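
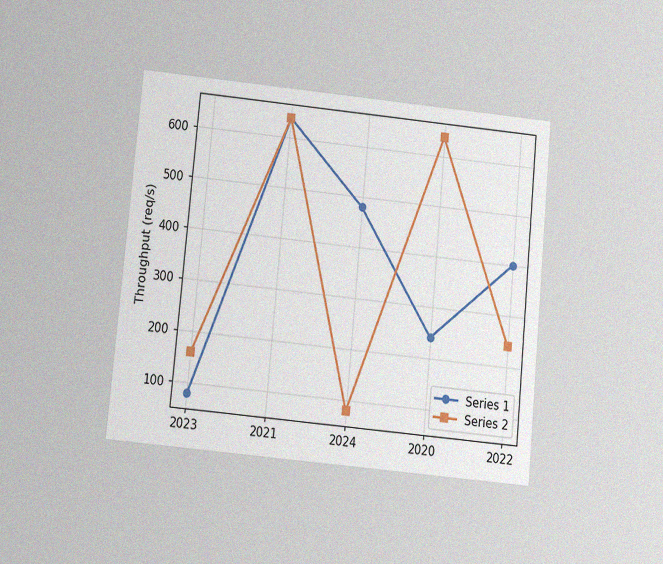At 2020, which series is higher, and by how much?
The chart is tilted about 5° clockwise and viewed slightly from below, with some photo noise. At 2020, Series 2 sits above the other line by 400req/s.

Series 2, by 400req/s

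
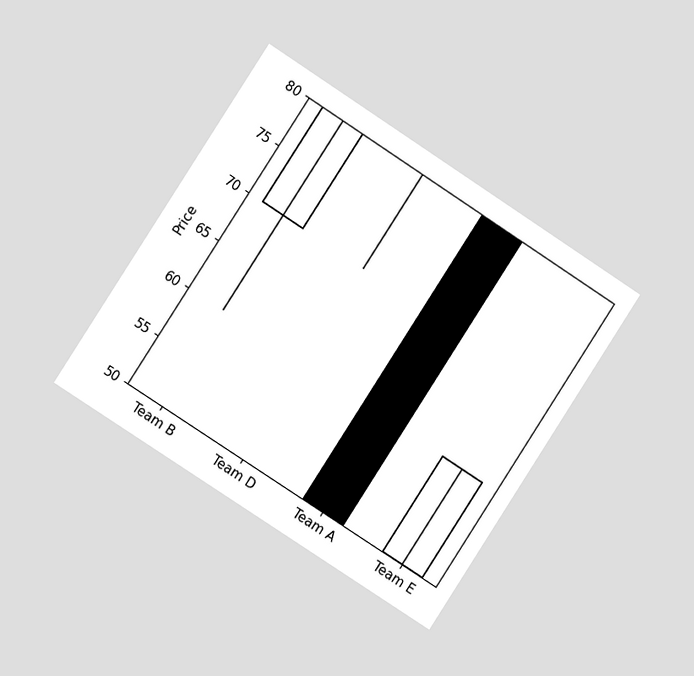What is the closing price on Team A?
50

The chart is tilted about 33° clockwise and viewed at a slight angle. The Team A candle closes at 50.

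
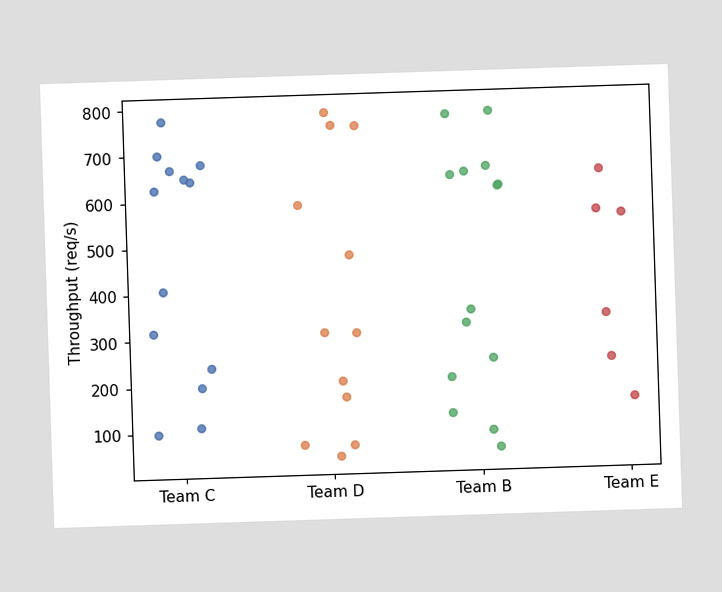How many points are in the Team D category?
Counting the markers in the Team D column gives 12.

12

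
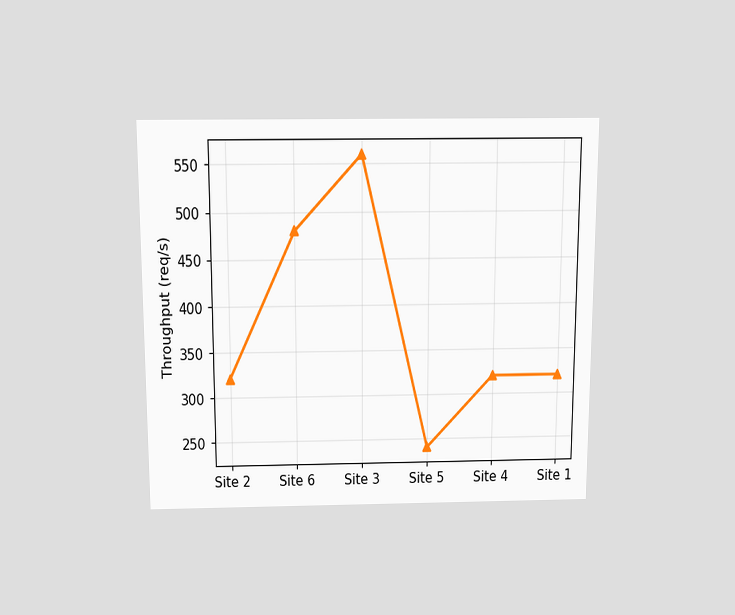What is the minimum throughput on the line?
The chart is viewed slightly from above. The lowest point is at Site 5, and reading across to the y-axis gives 240req/s.

240req/s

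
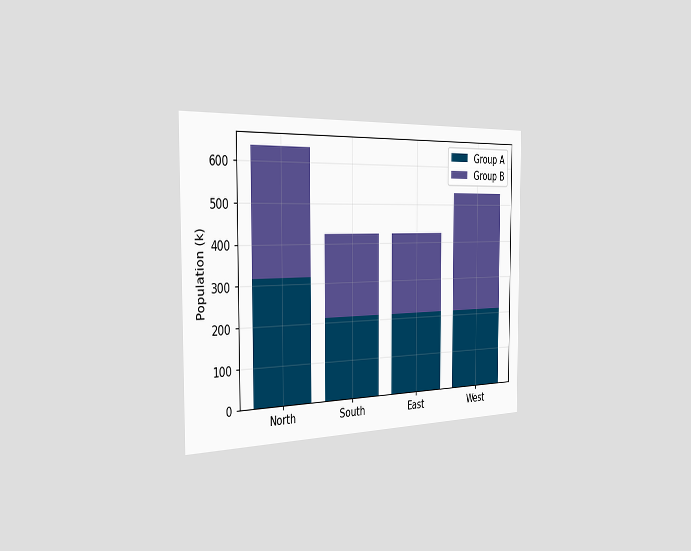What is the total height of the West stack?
The chart is viewed slightly from the left. The West stack's top reaches 530k on the y-axis.

530k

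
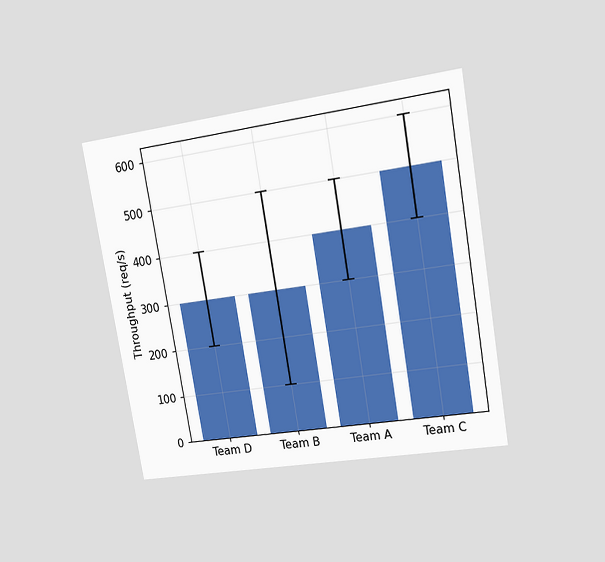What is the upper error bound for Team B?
The chart is tilted about 10° counter-clockwise and viewed at a slight angle. The Team B bar's upper whisker reaches 500req/s.

500req/s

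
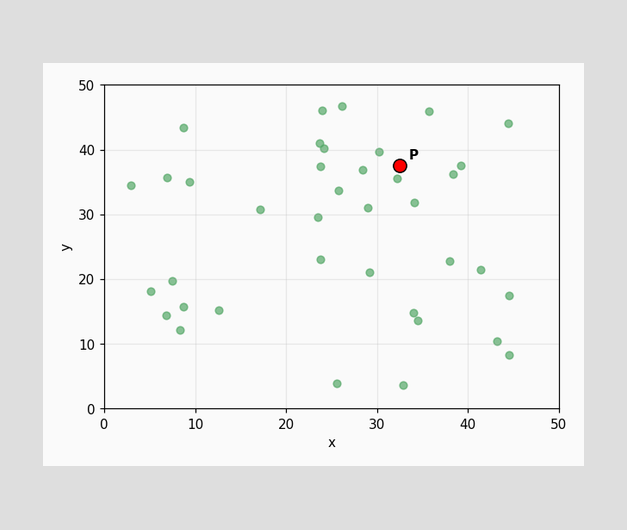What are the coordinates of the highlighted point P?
Following the gridlines from P to each axis, P sits at (32.5, 37.5).

(32.5, 37.5)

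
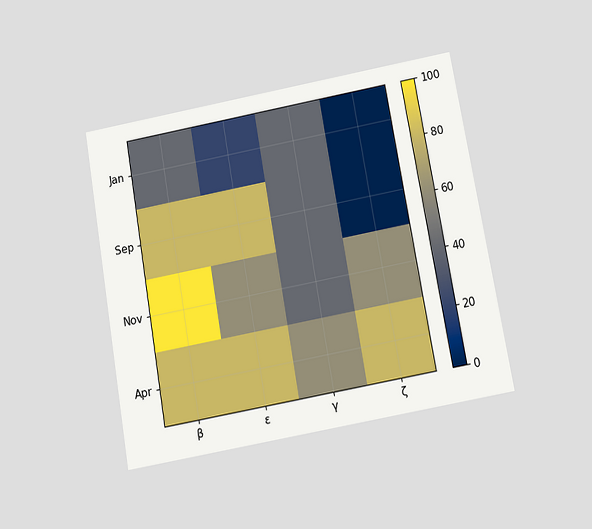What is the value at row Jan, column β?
The chart is tilted about 10° counter-clockwise and viewed slightly from below. Matching cell (Jan, β) against the colorbar gives 40.

40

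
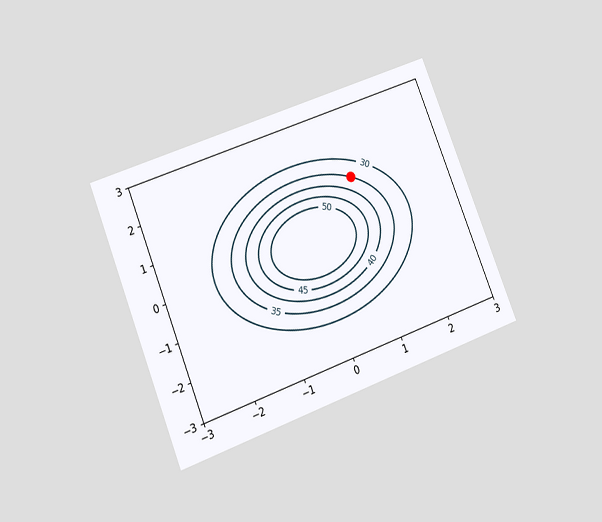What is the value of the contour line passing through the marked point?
The chart is tilted about 22° counter-clockwise and viewed at a slight angle. The marked point sits on the contour labelled 35.

35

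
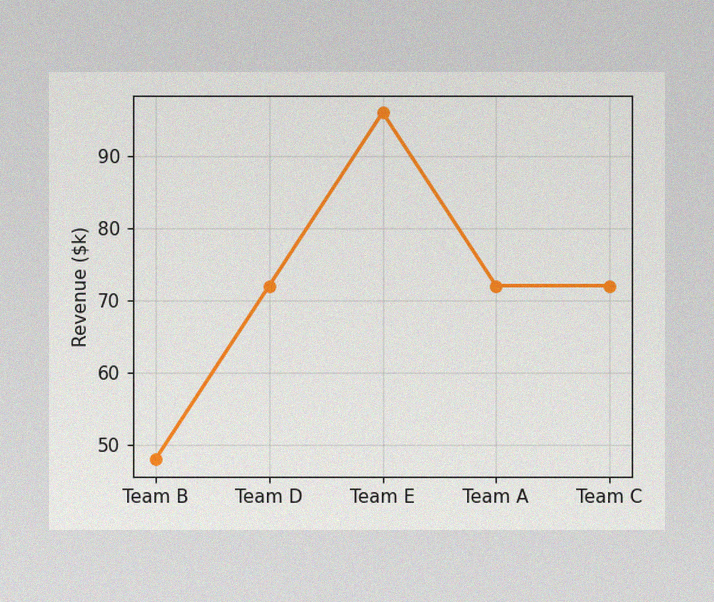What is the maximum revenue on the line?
$96k

The image has some photo noise and uneven lighting. The highest point is at Team E, and reading across to the y-axis gives $96k.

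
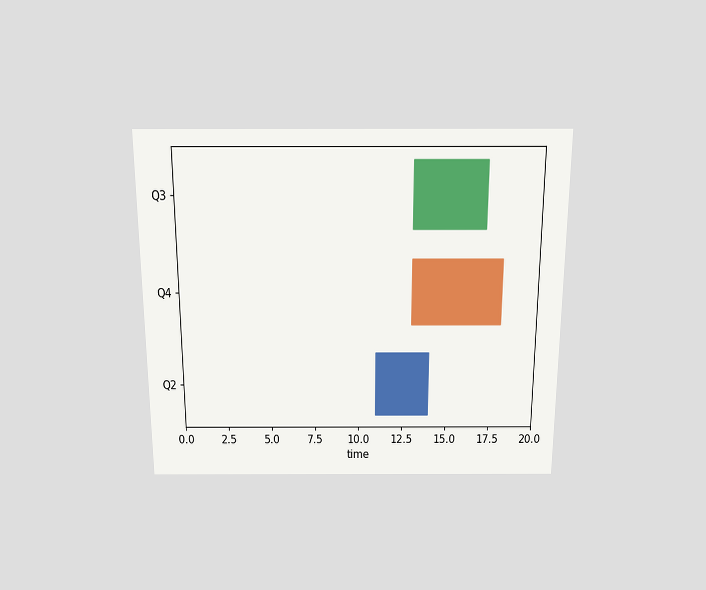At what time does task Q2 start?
11

The chart is viewed slightly from above. The Q2 bar begins at t=11.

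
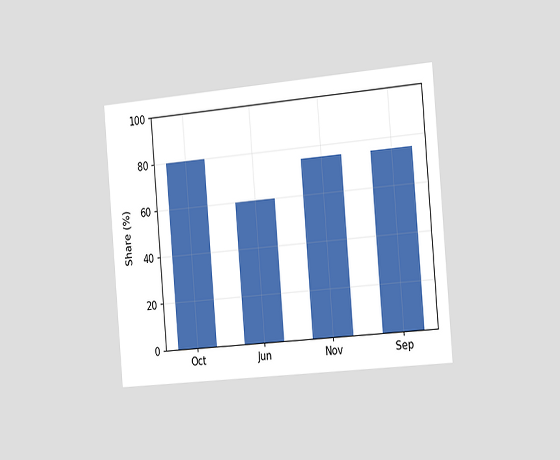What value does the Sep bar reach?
75%

The chart is tilted about 5° counter-clockwise and viewed slightly from the right. Reading along the chart's y-axis, the Sep bar reaches 75%.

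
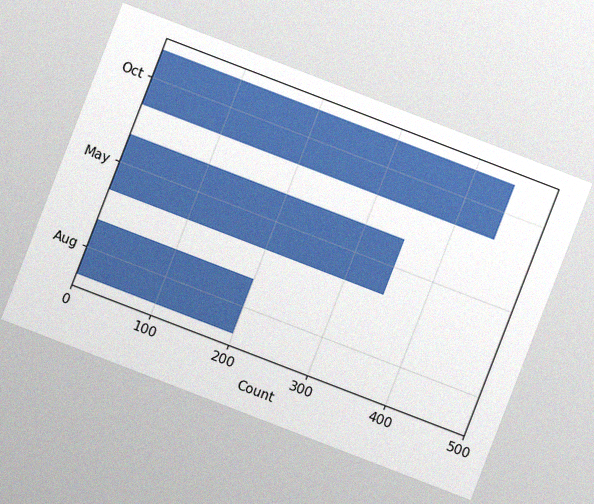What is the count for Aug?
The chart is tilted about 21° clockwise, with some photo noise. Reading along the chart's x-axis, the Aug bar reaches 200.

200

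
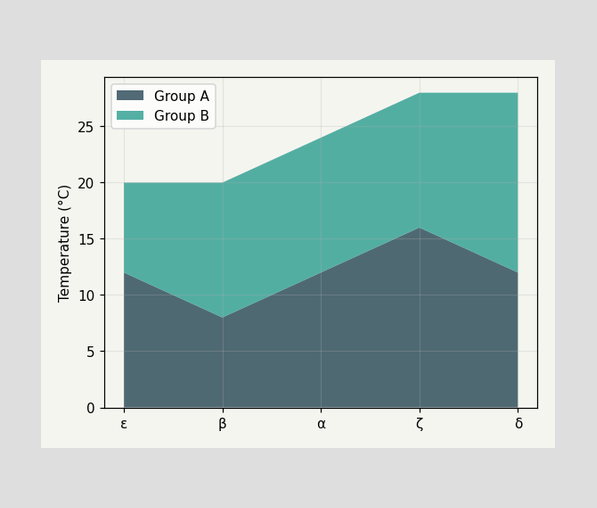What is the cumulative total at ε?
20°C

The stacked total at ε reaches 20°C.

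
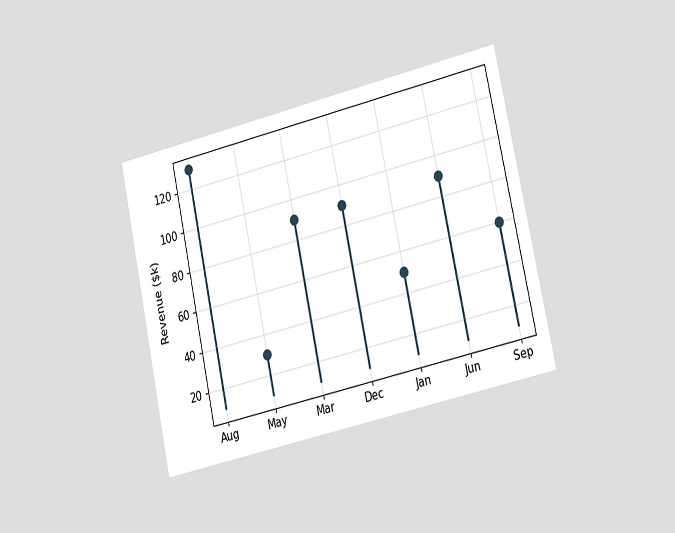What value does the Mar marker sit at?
The chart is tilted about 12° counter-clockwise and viewed slightly from the right. The Mar marker sits at $90k.

$90k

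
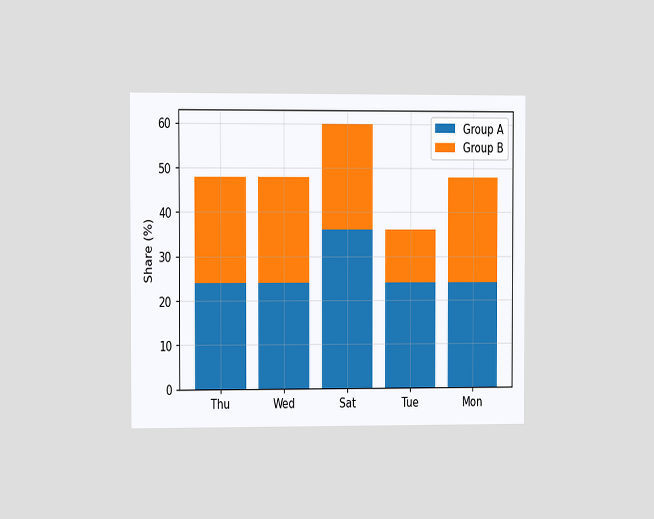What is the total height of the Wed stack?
48%

The chart is viewed slightly from the left. The Wed stack's top reaches 48% on the y-axis.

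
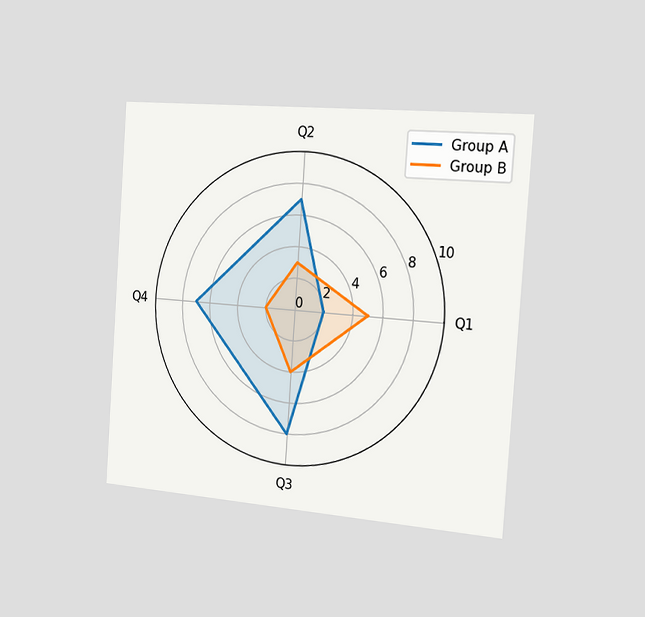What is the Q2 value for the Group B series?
3

The chart is tilted about 4° clockwise and viewed slightly from the right. On the Q2 axis, Group B reaches 3.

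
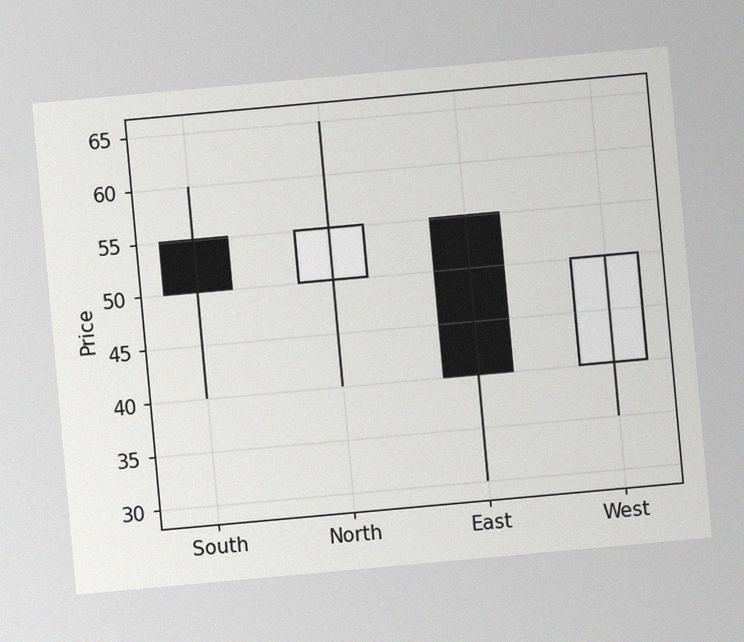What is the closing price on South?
50

The chart is tilted about 5° counter-clockwise, with some photo noise. The South candle closes at 50.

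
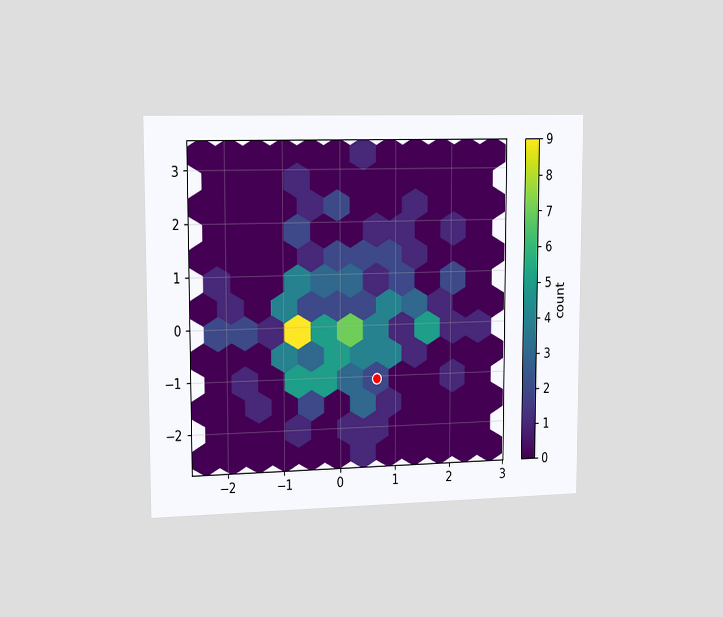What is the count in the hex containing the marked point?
The chart is viewed slightly from the left. The marked hex reads 2 on the colorbar.

2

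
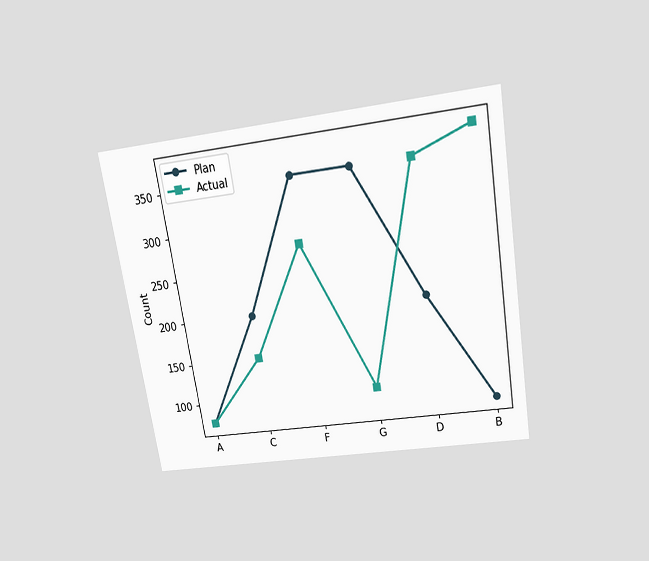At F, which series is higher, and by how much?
Plan, by 75

The chart is tilted about 9° counter-clockwise and viewed slightly from above. At F, Plan sits above the other line by 75.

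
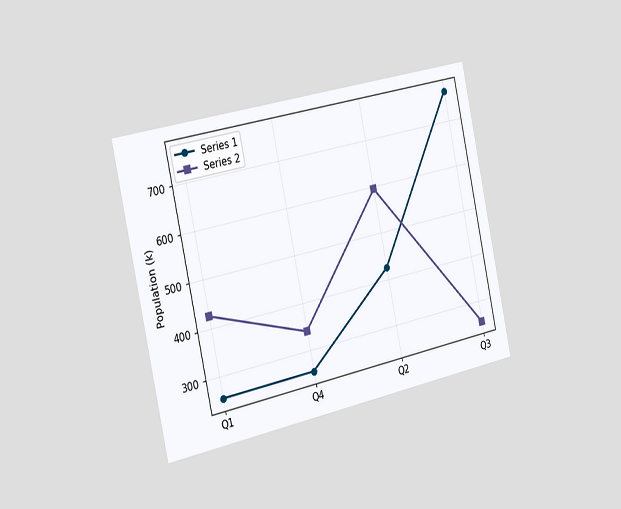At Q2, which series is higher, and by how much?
The chart is tilted about 12° counter-clockwise and viewed slightly from the left. At Q2, Series 2 sits above the other line by 170k.

Series 2, by 170k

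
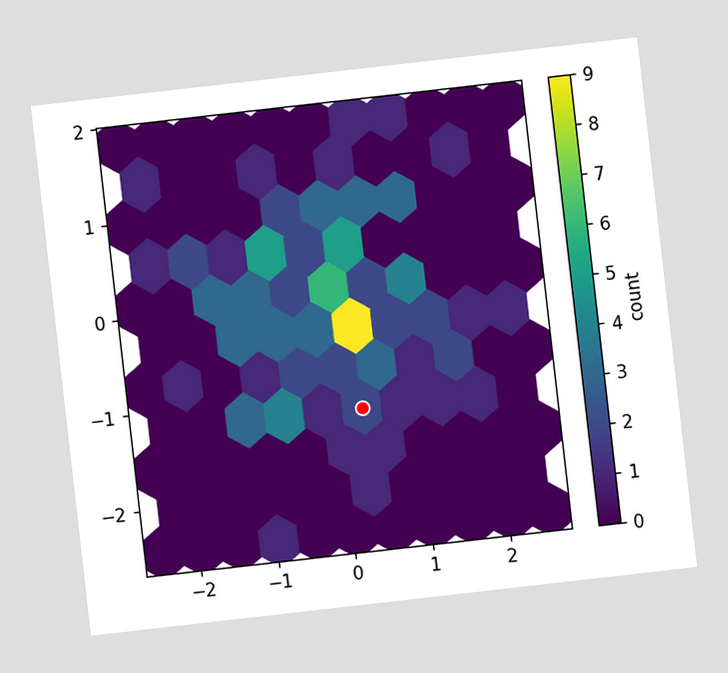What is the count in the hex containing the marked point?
2

The chart is tilted about 6° counter-clockwise. The marked hex reads 2 on the colorbar.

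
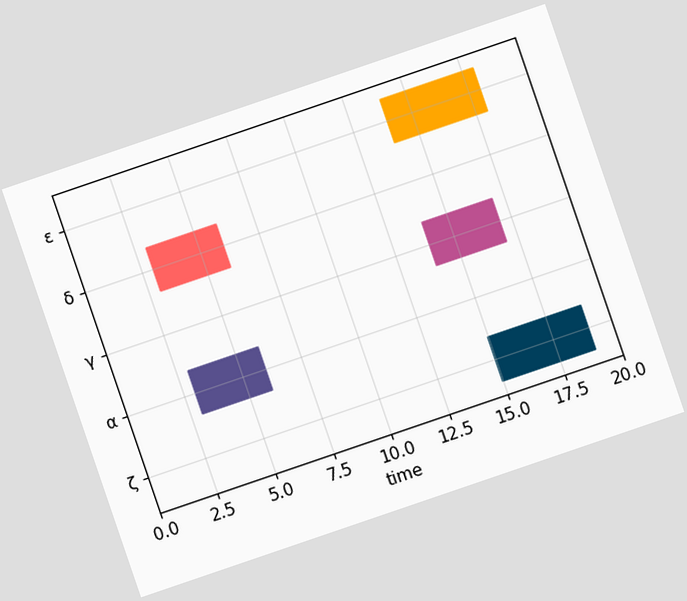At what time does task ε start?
The chart is tilted about 19° counter-clockwise. The ε bar begins at t=14.

14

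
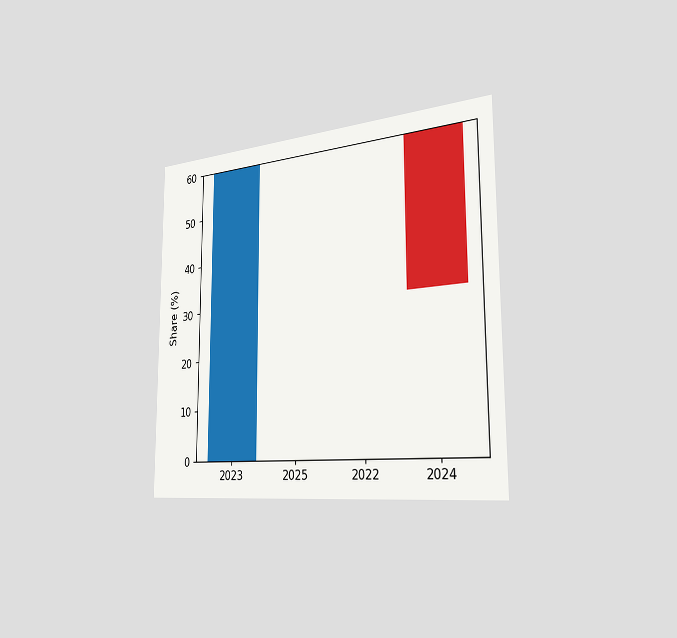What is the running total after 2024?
The chart is viewed slightly from the right. After 2024 the running total reaches 30%.

30%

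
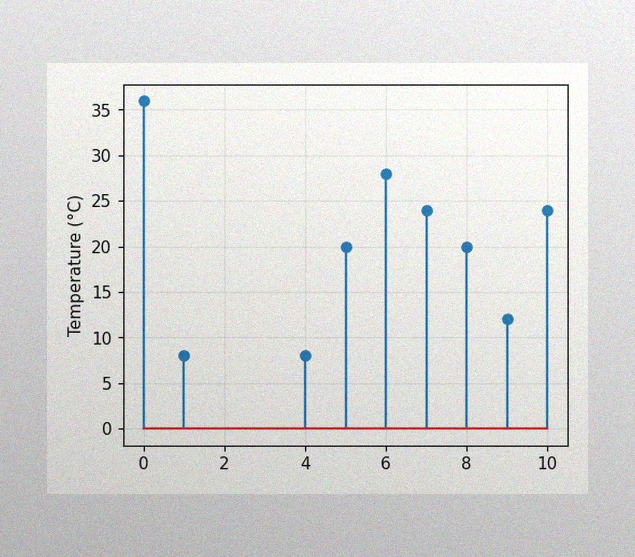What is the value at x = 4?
The image has some photo noise and uneven lighting. The stem at x=4 reaches 8°C.

8°C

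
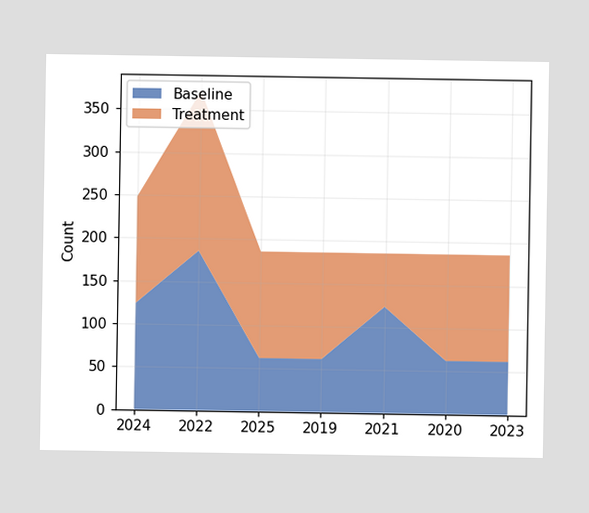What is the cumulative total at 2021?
186

The stacked total at 2021 reaches 186.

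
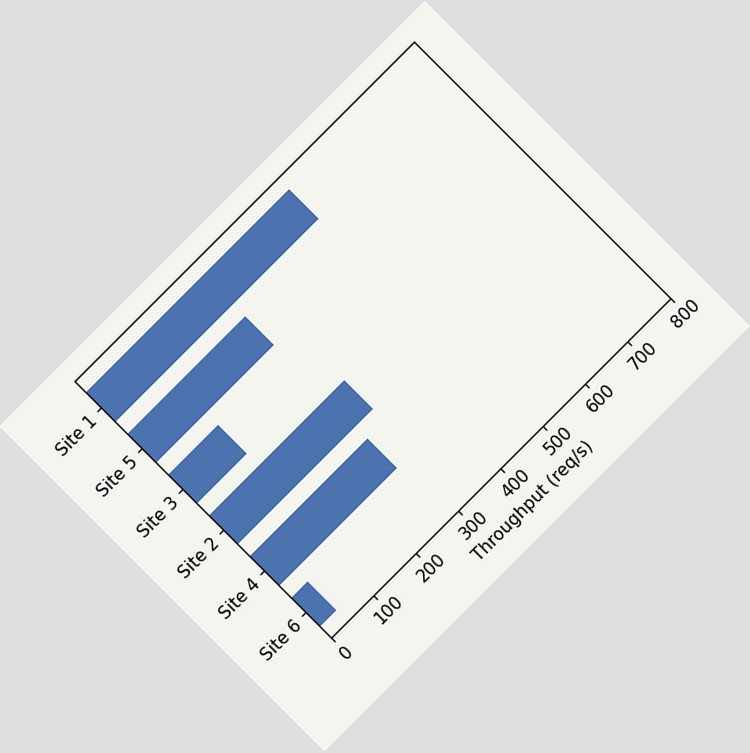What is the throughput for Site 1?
The chart is tilted about 45° counter-clockwise. Reading along the chart's x-axis, the Site 1 bar reaches 480req/s.

480req/s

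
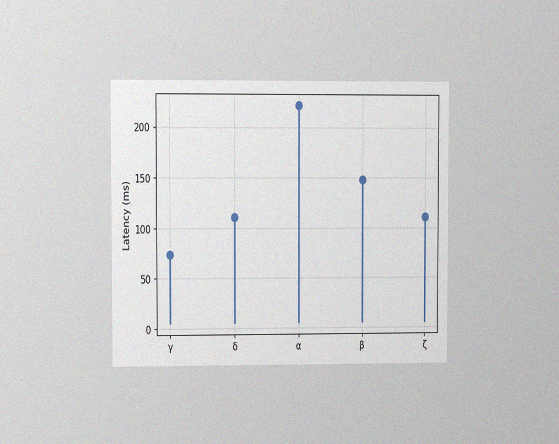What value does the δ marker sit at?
The chart is viewed at a slight angle, with some photo noise. The δ marker sits at 111ms.

111ms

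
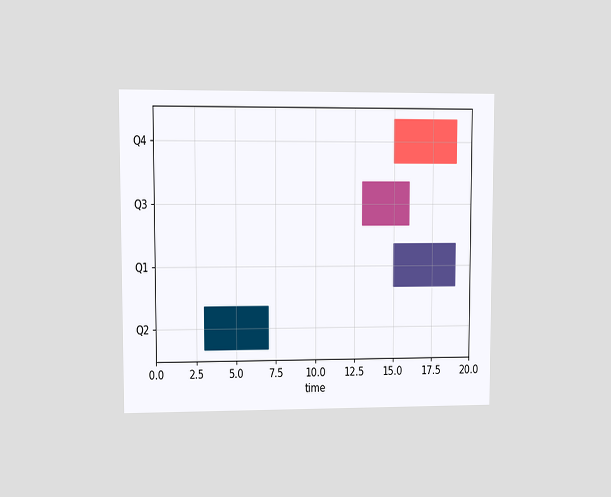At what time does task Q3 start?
The chart is viewed at a slight angle. The Q3 bar begins at t=13.

13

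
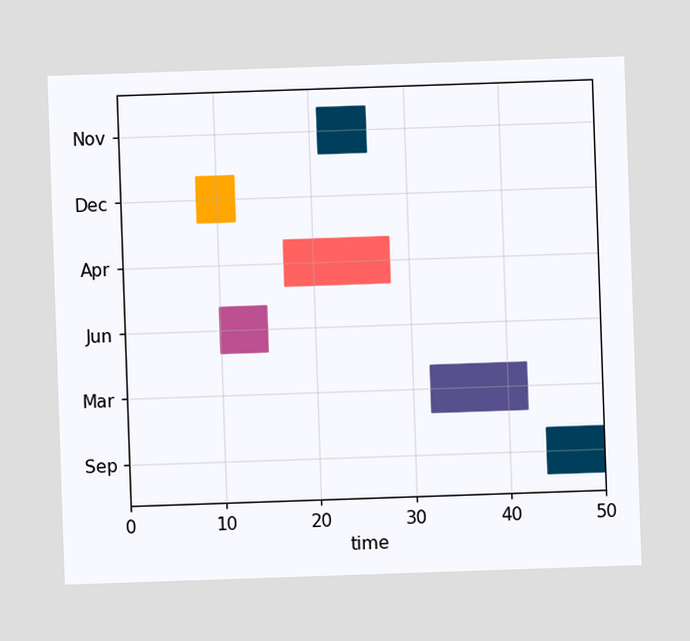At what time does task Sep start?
The Sep bar begins at t=44.

44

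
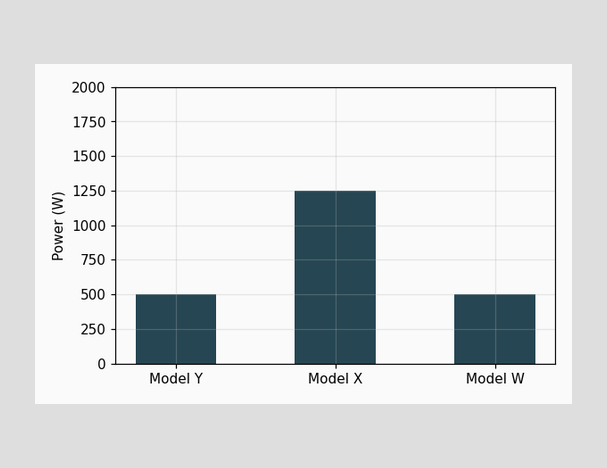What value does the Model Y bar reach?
500W

Reading along the chart's y-axis, the Model Y bar reaches 500W.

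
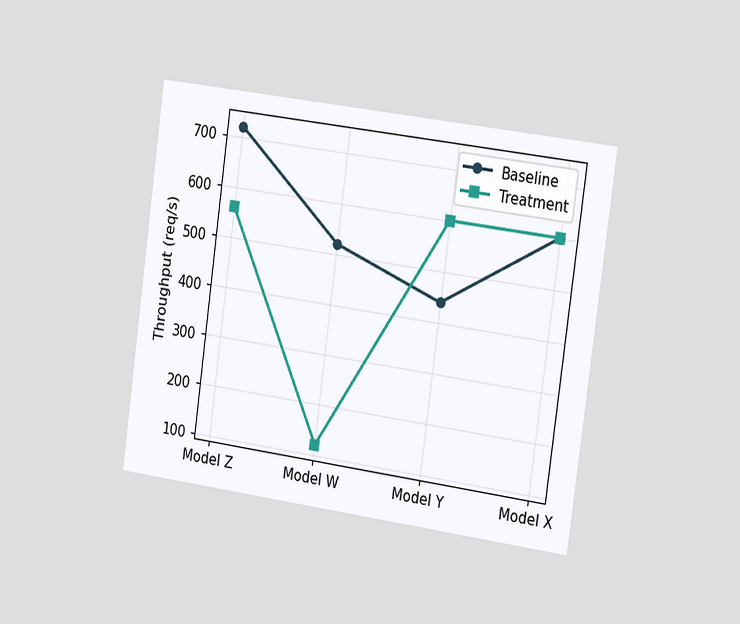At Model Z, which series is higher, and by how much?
The chart is tilted about 8° clockwise and viewed slightly from the right. At Model Z, Baseline sits above the other line by 160req/s.

Baseline, by 160req/s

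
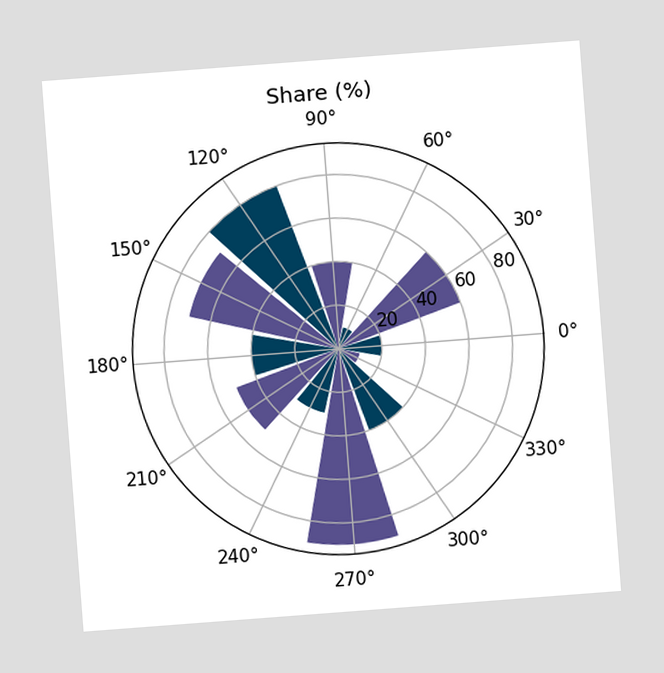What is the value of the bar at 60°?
The chart is tilted about 4° counter-clockwise. The bar at 60° reaches 10% on the radial axis.

10%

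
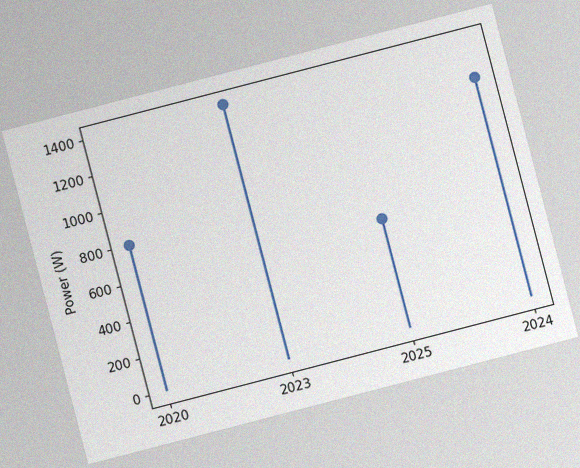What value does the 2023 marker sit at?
The chart is tilted about 15° counter-clockwise, with some photo noise. The 2023 marker sits at 1400W.

1400W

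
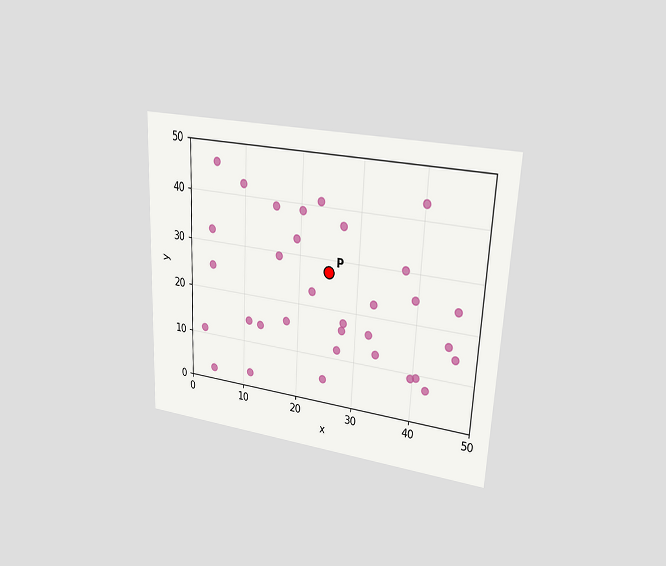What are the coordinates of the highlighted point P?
(25, 27.5)

The chart is tilted about 3° clockwise and viewed at a slight angle. Following the gridlines from P to each axis, P sits at (25, 27.5).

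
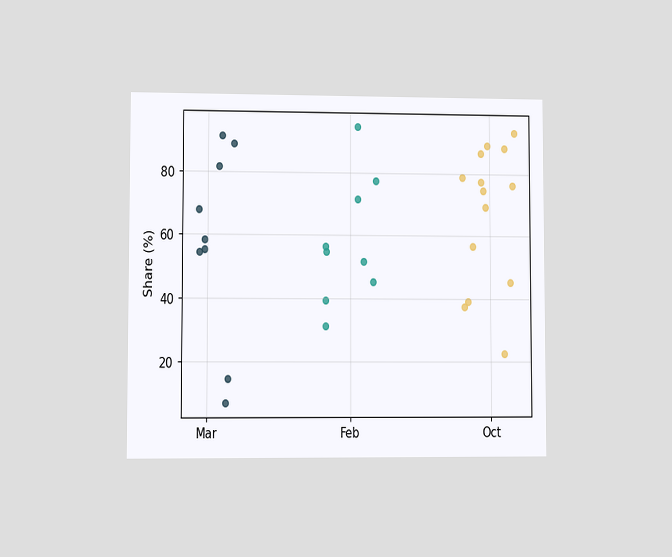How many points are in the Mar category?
The chart is viewed at a slight angle. Counting the markers in the Mar column gives 9.

9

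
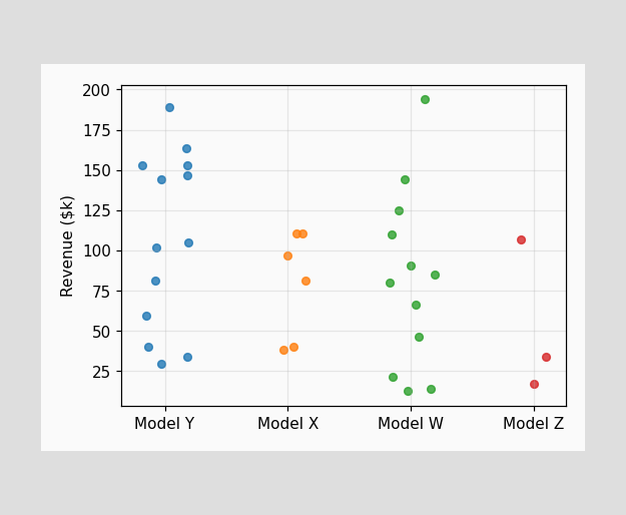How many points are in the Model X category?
6

Counting the markers in the Model X column gives 6.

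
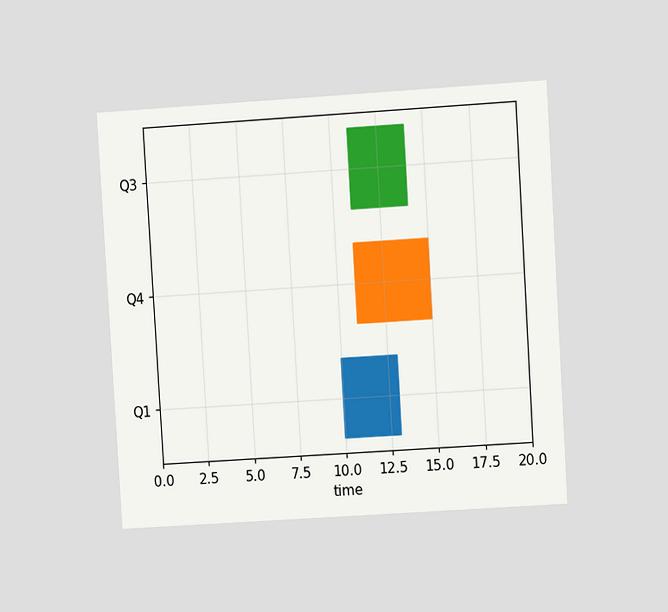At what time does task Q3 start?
11

The chart is tilted about 3° counter-clockwise and viewed at a slight angle. The Q3 bar begins at t=11.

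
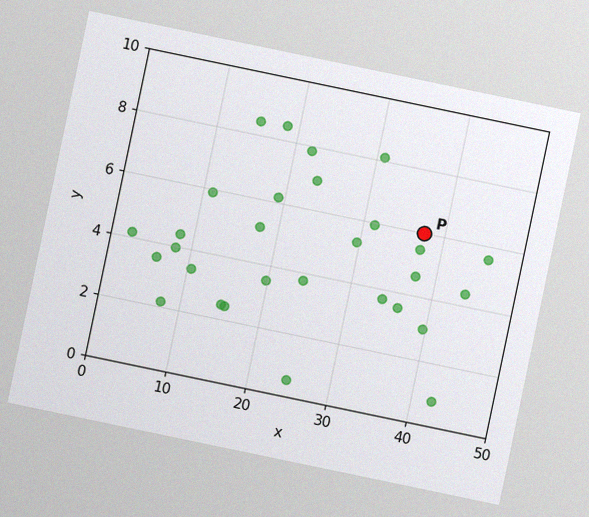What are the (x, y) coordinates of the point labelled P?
The chart is tilted about 12° clockwise, with some photo noise. Following the gridlines from P to each axis, P sits at (37.5, 6).

(37.5, 6)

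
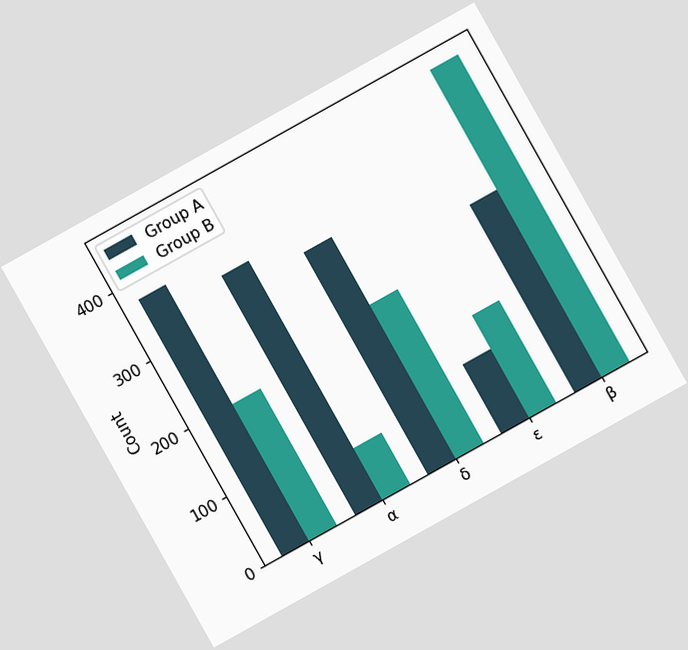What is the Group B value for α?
The chart is tilted about 29° counter-clockwise. The Group B bar at α reaches 75 on the y-axis.

75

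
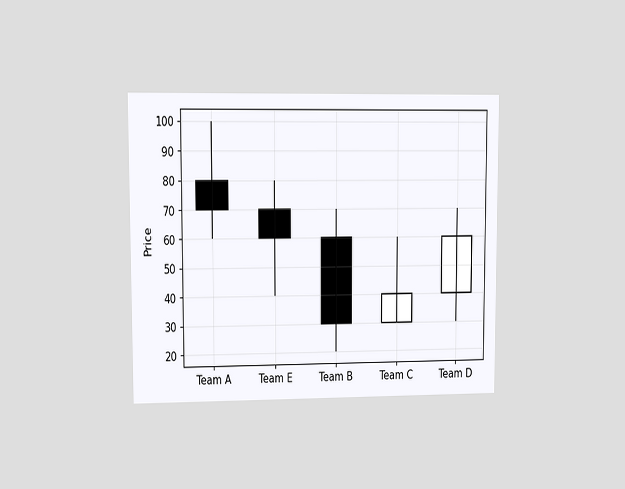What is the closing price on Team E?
60

The chart is viewed at a slight angle. The Team E candle closes at 60.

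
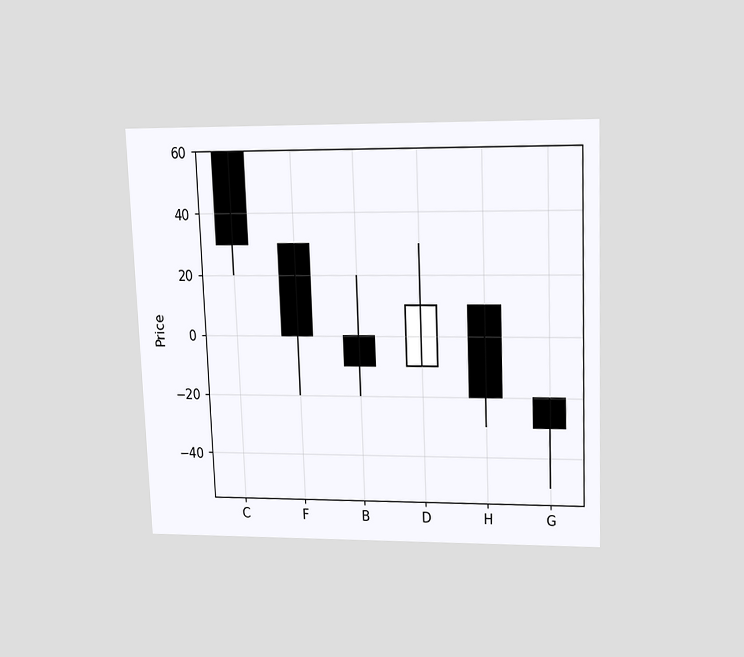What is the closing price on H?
-20

The chart is tilted about 2° counter-clockwise and viewed slightly from above. The H candle closes at -20.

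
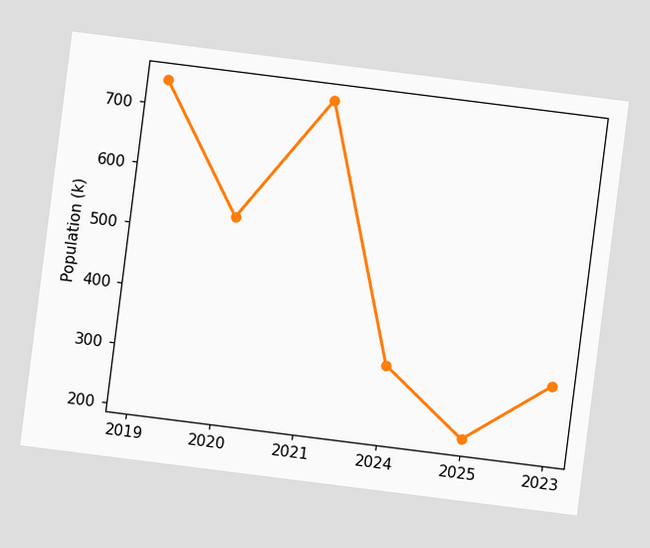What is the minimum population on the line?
The chart is tilted about 7° clockwise. The lowest point is at 2025, and reading across to the y-axis gives 212k.

212k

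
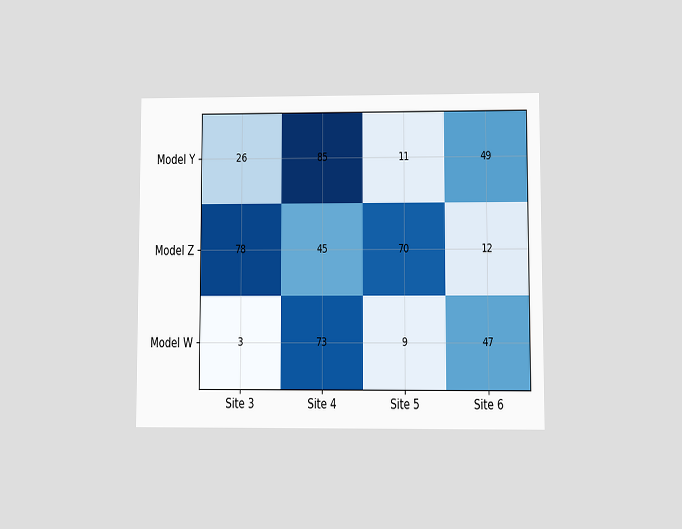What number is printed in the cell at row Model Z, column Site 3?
78

The chart is viewed at a slight angle. The (Model Z, Site 3) cell reads 78.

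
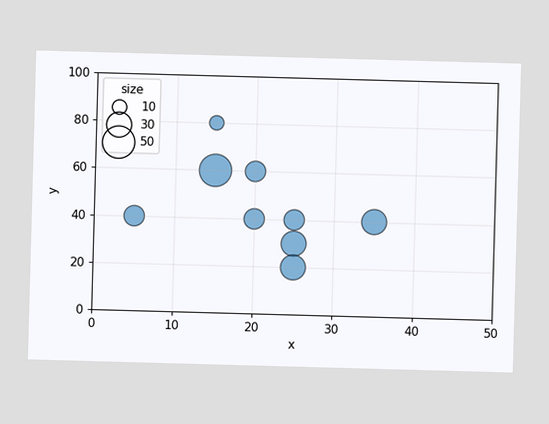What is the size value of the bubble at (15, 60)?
Matching the bubble at (15, 60) against the size legend gives 50.

50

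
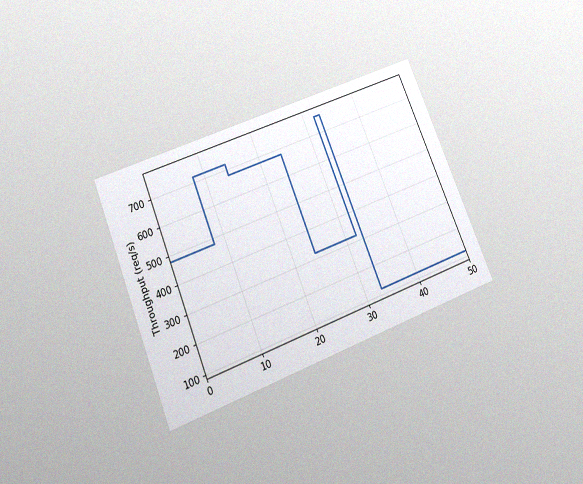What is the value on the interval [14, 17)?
680req/s

The chart is tilted about 22° counter-clockwise and viewed slightly from below, with some photo noise. On [14, 17) the step sits at 680req/s.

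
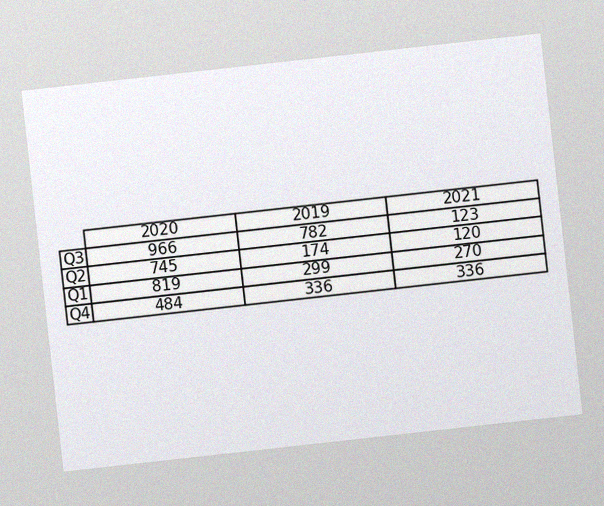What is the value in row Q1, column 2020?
The chart is tilted about 6° counter-clockwise, with some photo noise. The (Q1, 2020) cell reads 819.

819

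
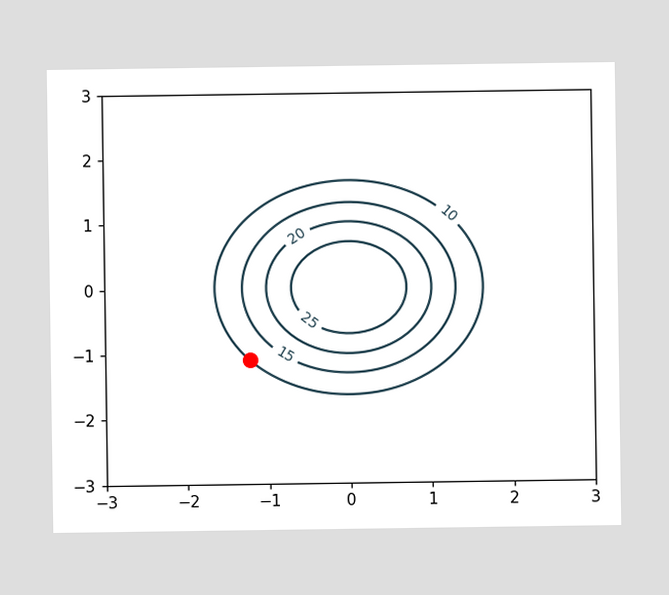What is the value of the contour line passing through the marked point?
10

The marked point sits on the contour labelled 10.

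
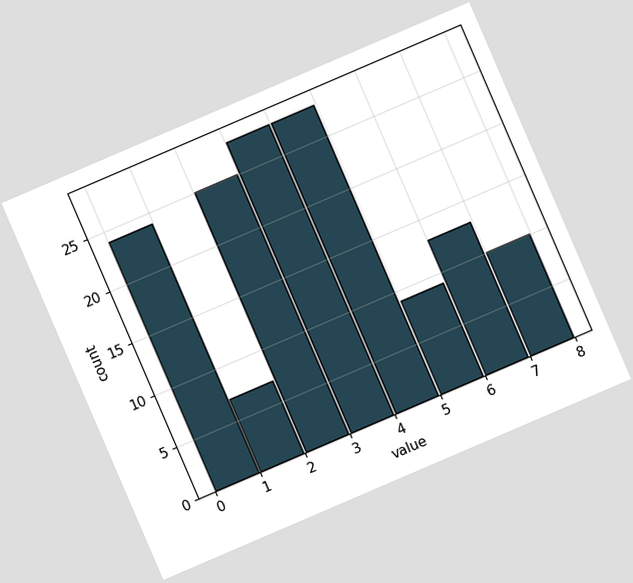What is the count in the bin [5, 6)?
The chart is tilted about 23° counter-clockwise. The [5, 6) bin has height 9.

9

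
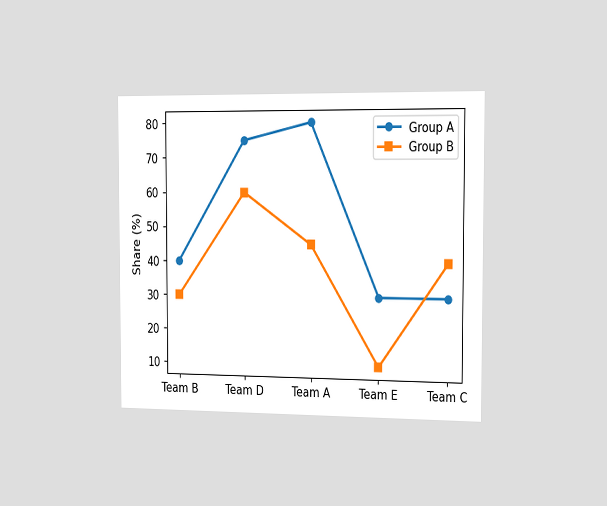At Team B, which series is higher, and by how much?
Group A, by 10%

The chart is viewed slightly from the right. At Team B, Group A sits above the other line by 10%.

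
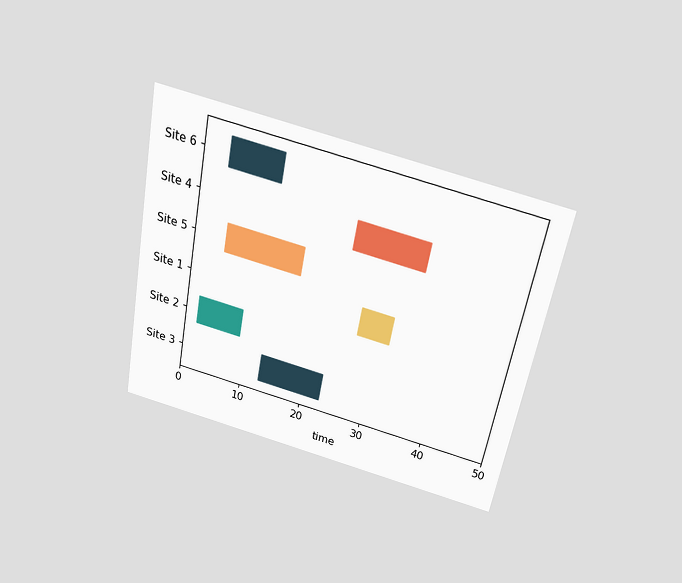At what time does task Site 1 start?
The chart is tilted about 11° clockwise and viewed slightly from above. The Site 1 bar begins at t=27.

27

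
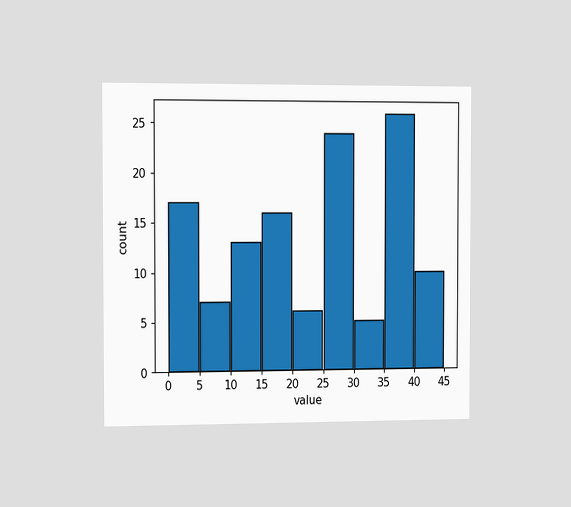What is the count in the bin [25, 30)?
24

The chart is viewed slightly from the left. The [25, 30) bin has height 24.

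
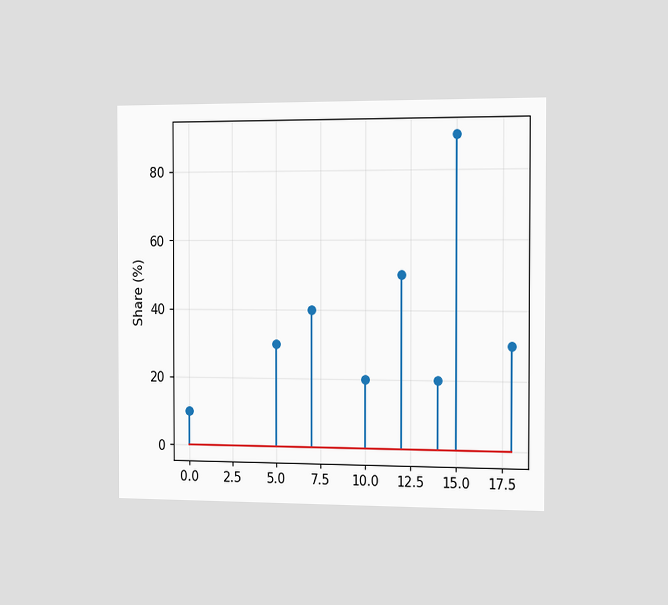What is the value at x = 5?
The chart is viewed slightly from the right. The stem at x=5 reaches 30%.

30%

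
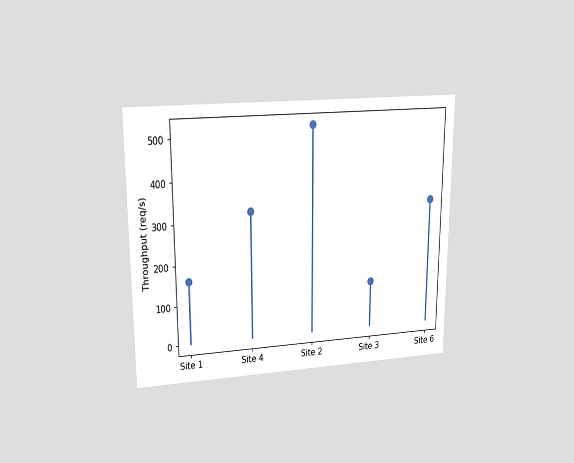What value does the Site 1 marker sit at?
160req/s

The chart is viewed at a slight angle. The Site 1 marker sits at 160req/s.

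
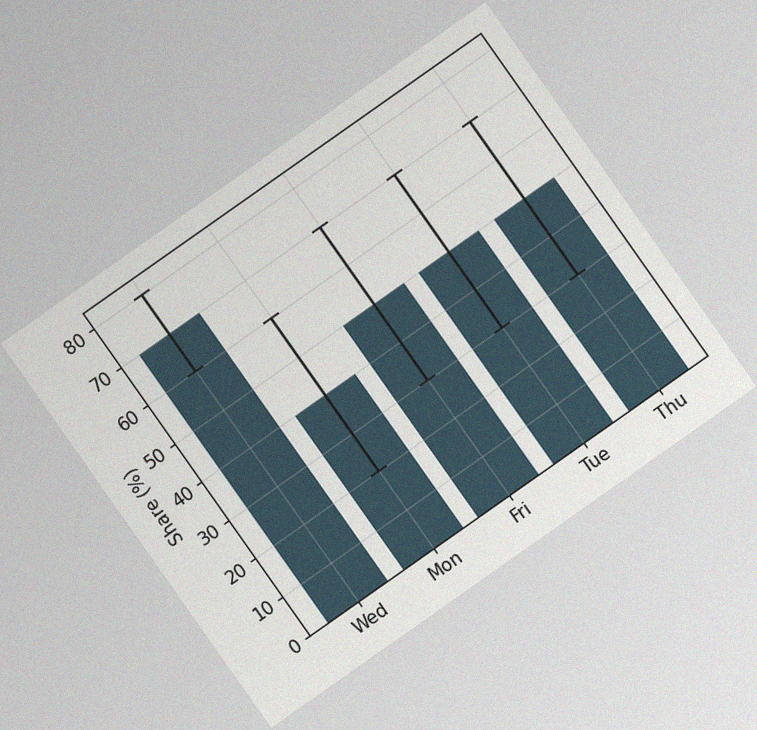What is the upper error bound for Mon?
The chart is tilted about 35° counter-clockwise, with some photo noise. The Mon bar's upper whisker reaches 60%.

60%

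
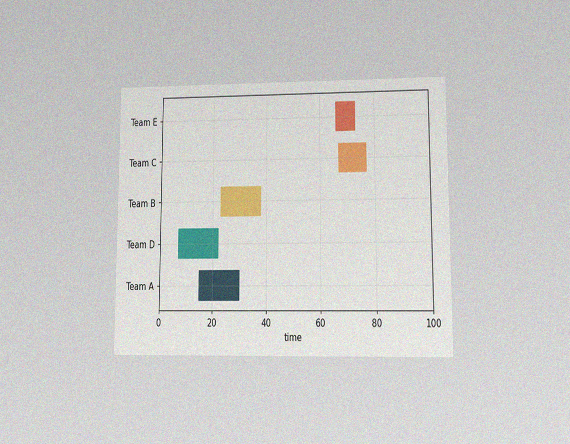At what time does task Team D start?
The chart is viewed at a slight angle, with some photo noise. The Team D bar begins at t=7.

7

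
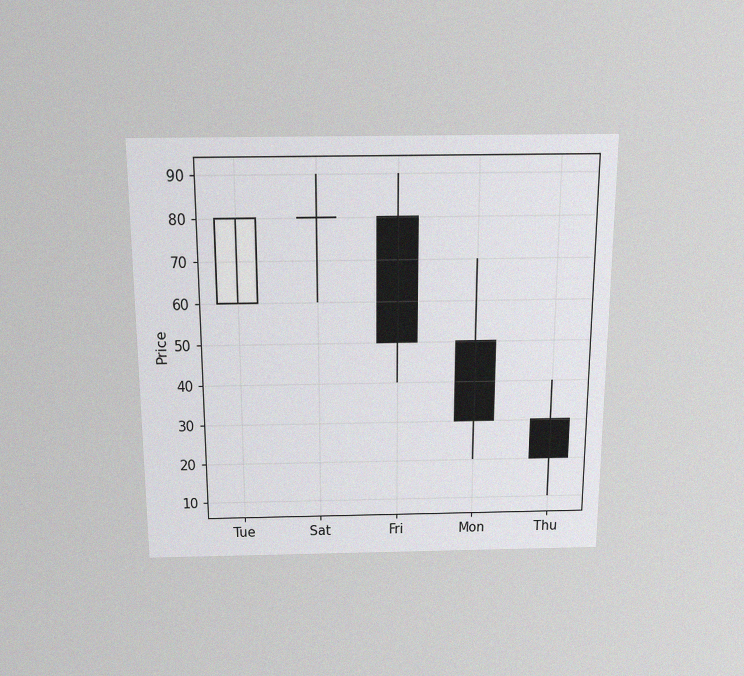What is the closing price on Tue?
80

The chart is viewed slightly from above, with some photo noise. The Tue candle closes at 80.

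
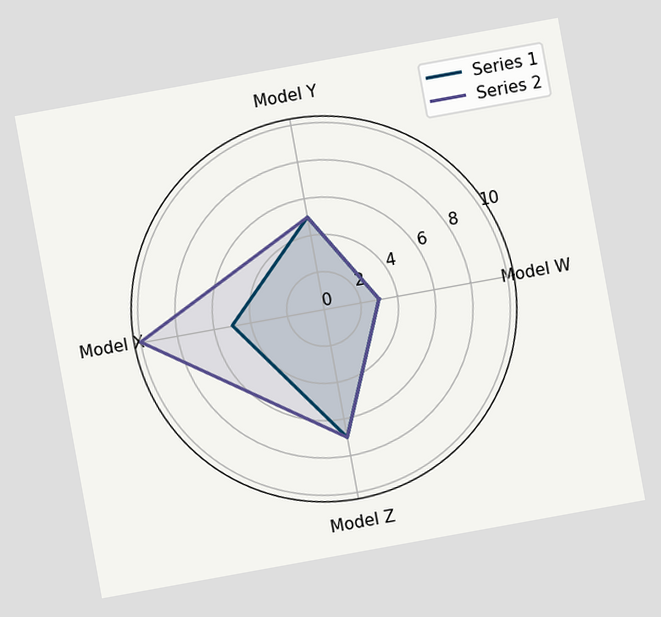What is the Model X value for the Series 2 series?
The chart is tilted about 10° counter-clockwise. On the Model X axis, Series 2 reaches 10.

10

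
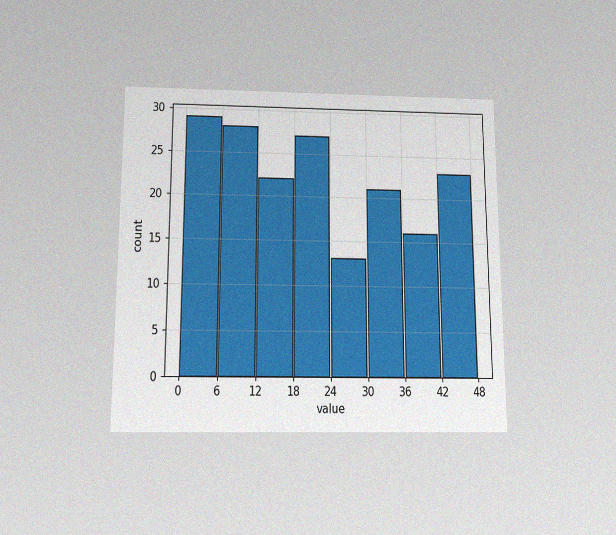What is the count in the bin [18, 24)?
27

The chart is viewed slightly from below, with some photo noise. The [18, 24) bin has height 27.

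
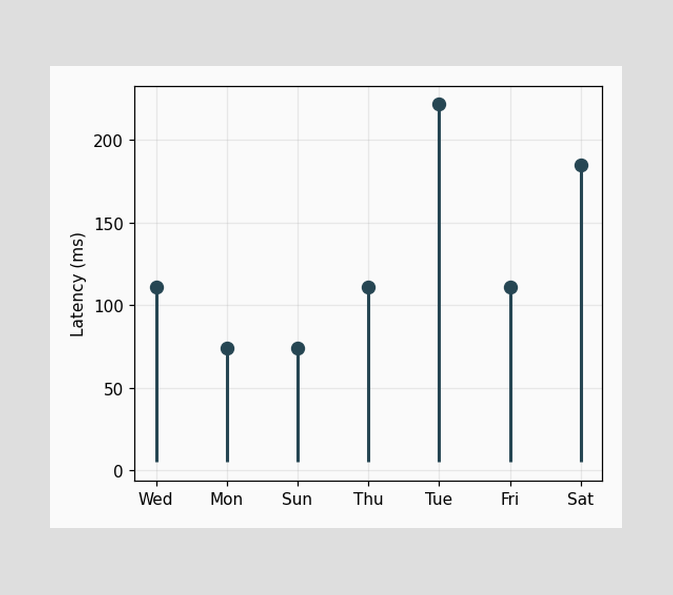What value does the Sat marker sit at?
The Sat marker sits at 185ms.

185ms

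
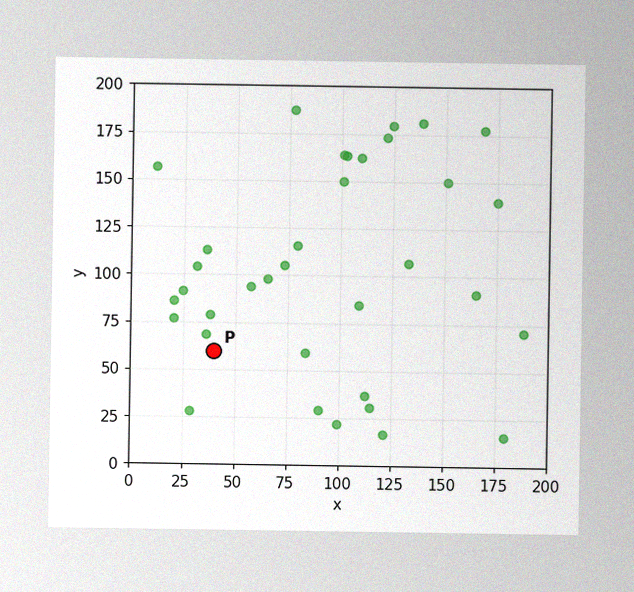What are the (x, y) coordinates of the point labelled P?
The image has some photo noise and uneven lighting. Following the gridlines from P to each axis, P sits at (40, 60).

(40, 60)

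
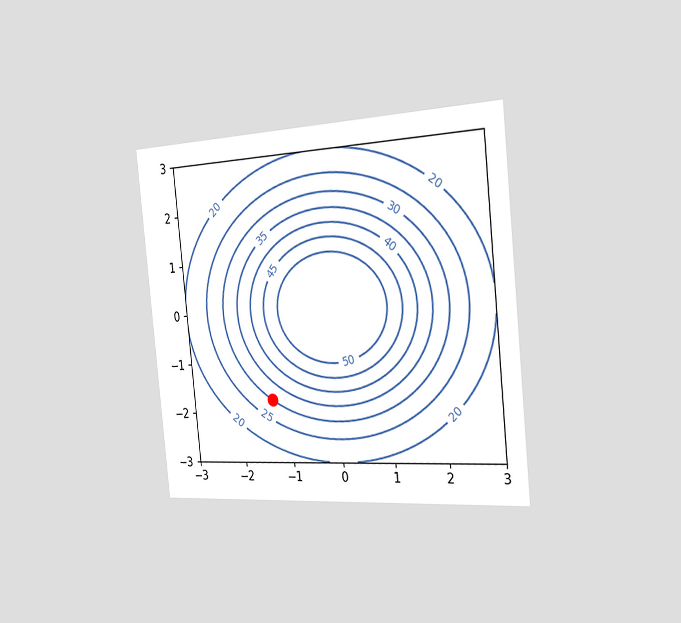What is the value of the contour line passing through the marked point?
The chart is tilted about 6° counter-clockwise and viewed slightly from the right. The marked point sits on the contour labelled 30.

30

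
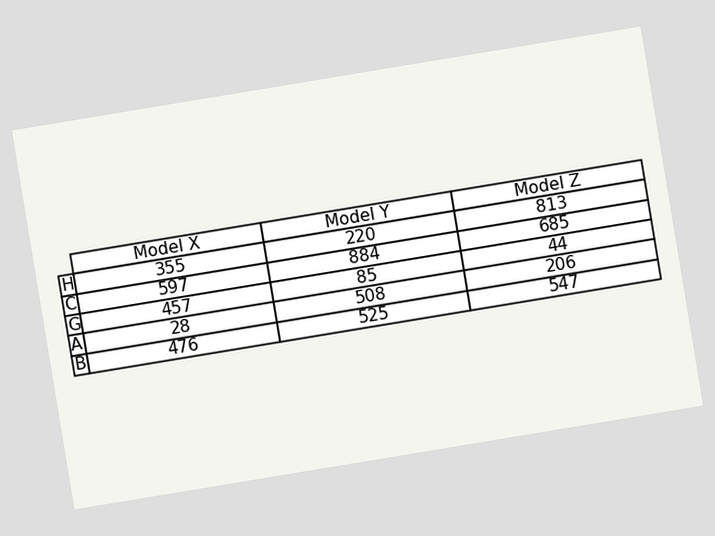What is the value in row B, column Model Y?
The chart is tilted about 9° counter-clockwise. The (B, Model Y) cell reads 525.

525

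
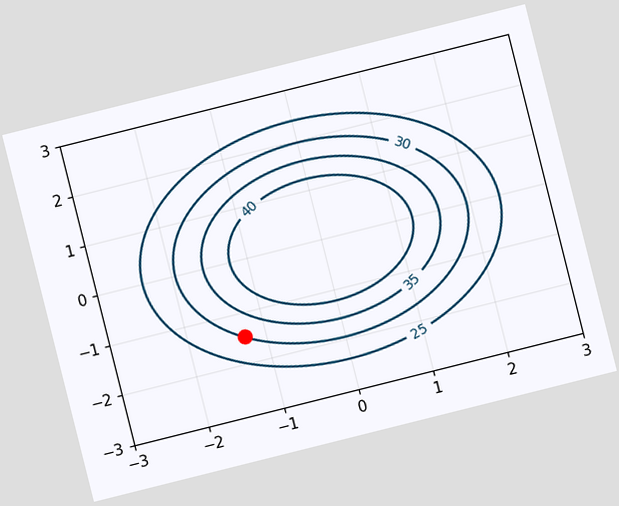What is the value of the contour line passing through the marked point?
30

The chart is tilted about 14° counter-clockwise. The marked point sits on the contour labelled 30.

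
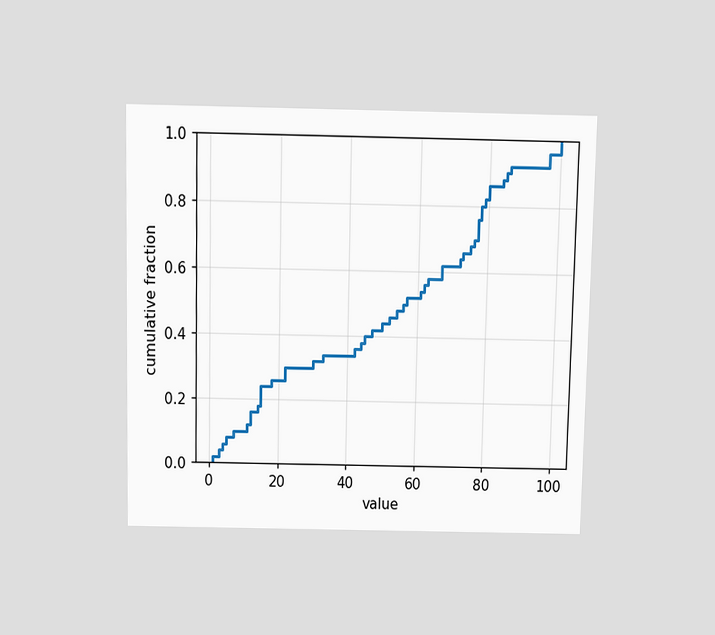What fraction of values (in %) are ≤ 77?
76%

The chart is viewed slightly from above. At x=77 the ECDF step is at 76%.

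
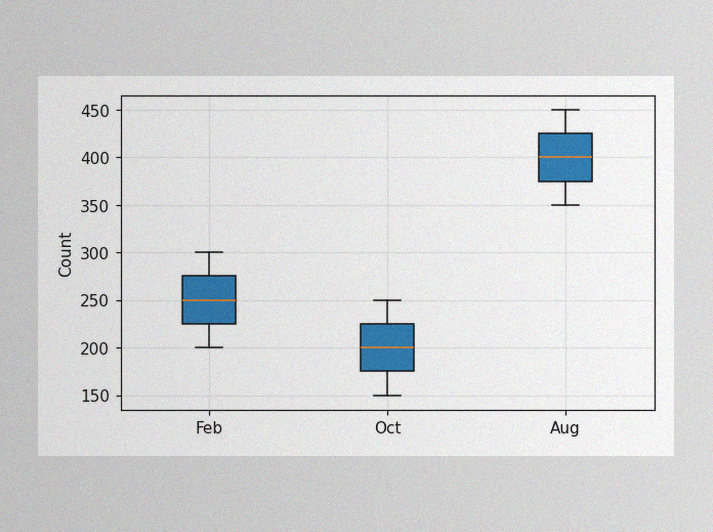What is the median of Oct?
200

The image has some photo noise and uneven lighting. The median line in the Oct box sits at 200.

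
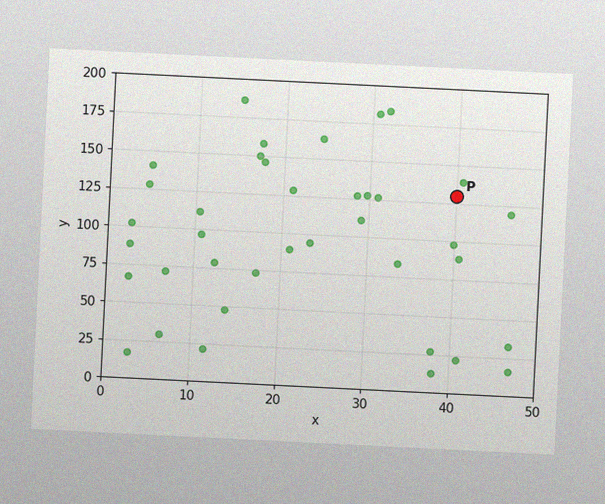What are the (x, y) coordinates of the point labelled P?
The chart is tilted about 3° clockwise, with some photo noise. Following the gridlines from P to each axis, P sits at (40, 130).

(40, 130)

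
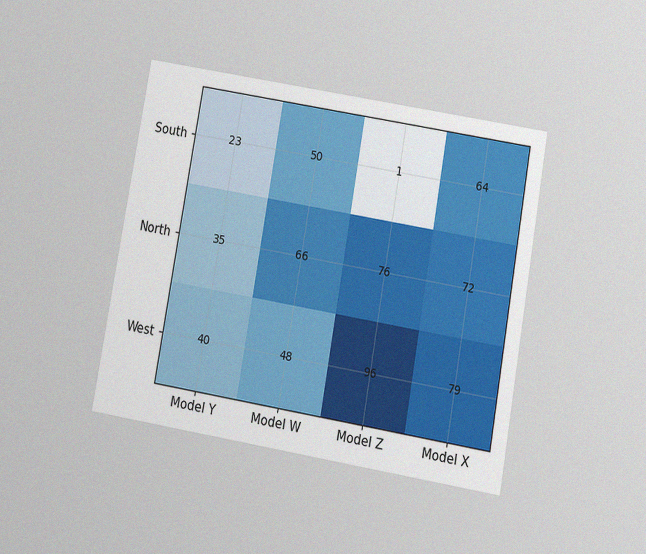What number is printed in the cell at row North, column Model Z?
76

The chart is tilted about 10° clockwise and viewed slightly from below, with some photo noise. The (North, Model Z) cell reads 76.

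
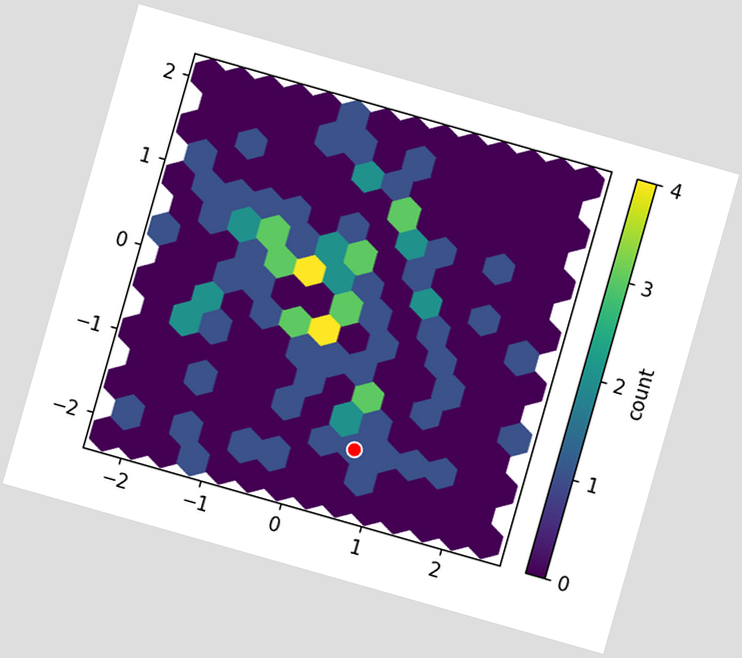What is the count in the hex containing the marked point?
The chart is tilted about 16° clockwise. The marked hex reads 1 on the colorbar.

1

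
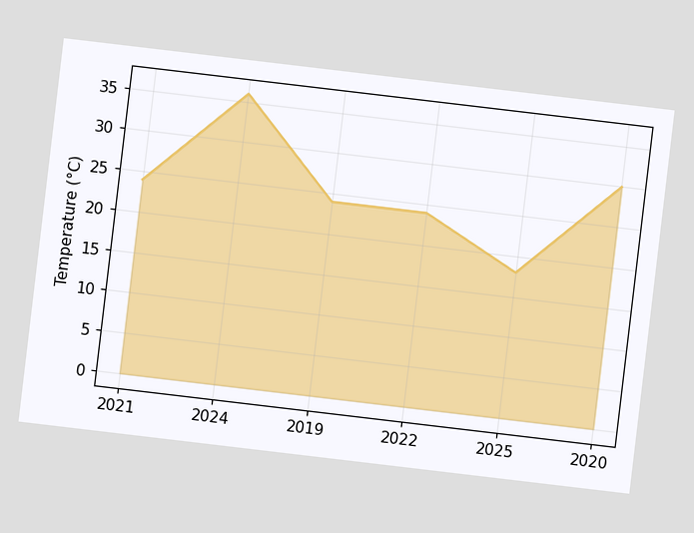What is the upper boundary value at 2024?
The chart is tilted about 7° clockwise. At 2024 the upper boundary is at 36°C.

36°C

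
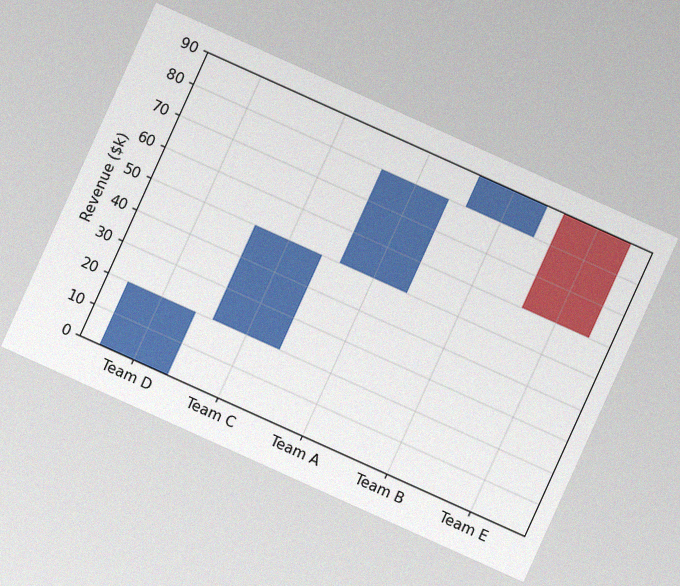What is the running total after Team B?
The chart is tilted about 24° clockwise, with some photo noise. After Team B the running total reaches $90k.

$90k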